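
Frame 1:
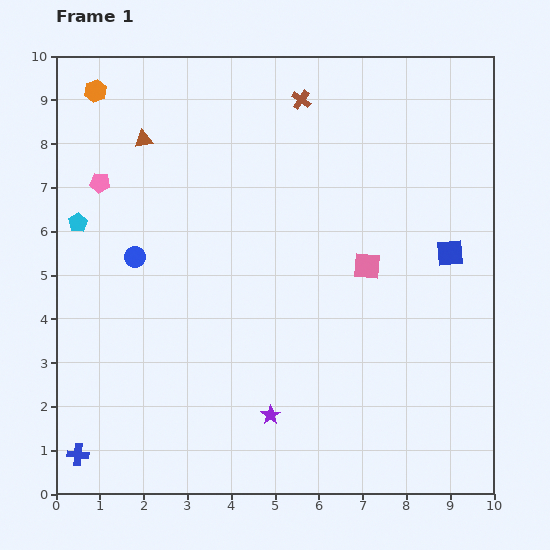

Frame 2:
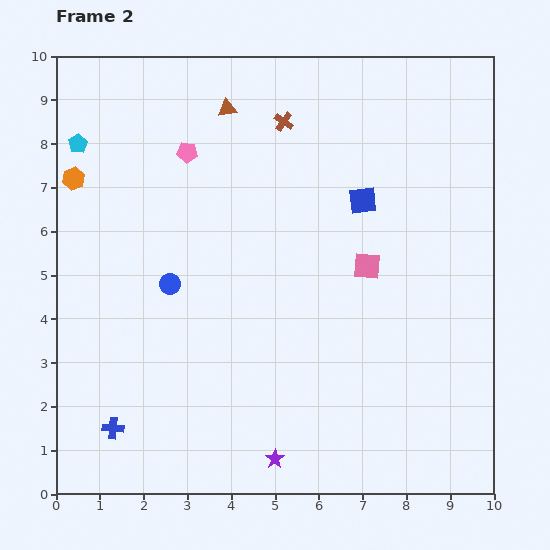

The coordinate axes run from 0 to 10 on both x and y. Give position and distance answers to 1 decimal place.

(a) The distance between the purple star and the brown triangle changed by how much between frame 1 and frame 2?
+1.2

Distance in frame 1: 6.9. Distance in frame 2: 8.1.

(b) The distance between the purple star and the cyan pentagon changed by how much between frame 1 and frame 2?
+2.3

Distance in frame 1: 6.2. Distance in frame 2: 8.5.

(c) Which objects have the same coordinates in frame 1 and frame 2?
the pink square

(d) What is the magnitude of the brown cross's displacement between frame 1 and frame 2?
0.6

The brown cross moved from (5.6, 9.0) to (5.2, 8.5), a distance of √(0.4² + 0.5²) ≈ 0.6.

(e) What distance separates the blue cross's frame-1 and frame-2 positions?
1.0

The blue cross moved from (0.5, 0.9) to (1.3, 1.5), a distance of √(0.8² + 0.6²) ≈ 1.0.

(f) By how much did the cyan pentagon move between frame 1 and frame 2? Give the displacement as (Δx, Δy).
(0.0, 1.8)

The cyan pentagon was at (0.5, 6.2) in frame 1 and (0.5, 8.0) in frame 2.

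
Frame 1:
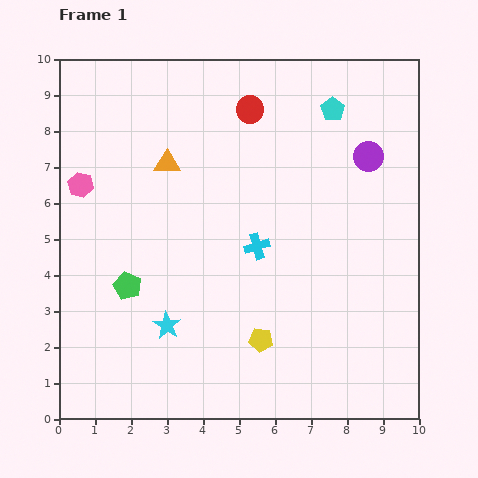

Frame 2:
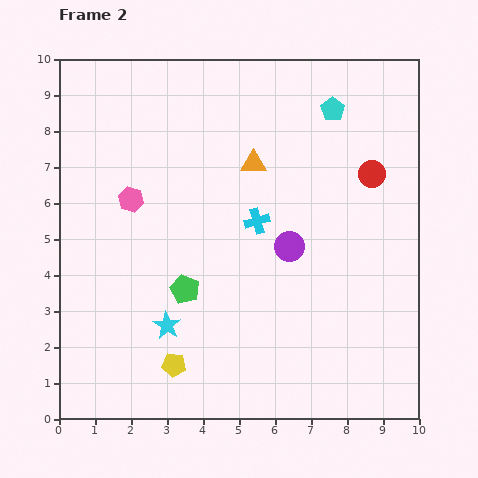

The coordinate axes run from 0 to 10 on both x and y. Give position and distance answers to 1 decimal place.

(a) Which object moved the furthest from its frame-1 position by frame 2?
the red circle

(moved 3.8; next 3.3)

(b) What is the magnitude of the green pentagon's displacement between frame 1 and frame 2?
1.6

The green pentagon moved from (1.9, 3.7) to (3.5, 3.6), a distance of √(1.6² + 0.1²) ≈ 1.6.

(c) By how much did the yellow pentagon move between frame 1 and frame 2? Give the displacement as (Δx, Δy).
(-2.4, -0.7)

The yellow pentagon was at (5.6, 2.2) in frame 1 and (3.2, 1.5) in frame 2.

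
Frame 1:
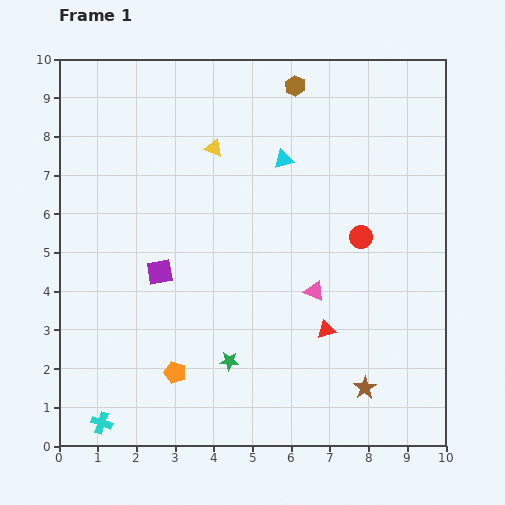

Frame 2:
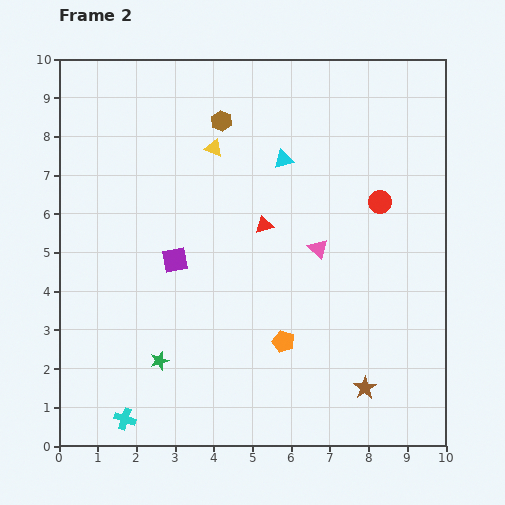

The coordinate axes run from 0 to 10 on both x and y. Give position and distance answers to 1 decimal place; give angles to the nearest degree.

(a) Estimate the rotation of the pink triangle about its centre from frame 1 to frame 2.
20° clockwise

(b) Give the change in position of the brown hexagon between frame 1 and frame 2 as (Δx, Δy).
(-1.9, -0.9)

The brown hexagon was at (6.1, 9.3) in frame 1 and (4.2, 8.4) in frame 2.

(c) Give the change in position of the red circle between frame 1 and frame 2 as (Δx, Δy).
(0.5, 0.9)

The red circle was at (7.8, 5.4) in frame 1 and (8.3, 6.3) in frame 2.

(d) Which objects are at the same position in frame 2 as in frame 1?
the cyan triangle, the yellow triangle, the brown star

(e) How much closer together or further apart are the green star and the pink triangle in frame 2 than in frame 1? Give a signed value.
+2.2

Distance in frame 1: 2.8. Distance in frame 2: 5.0.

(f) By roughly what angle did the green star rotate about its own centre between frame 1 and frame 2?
23° counter-clockwise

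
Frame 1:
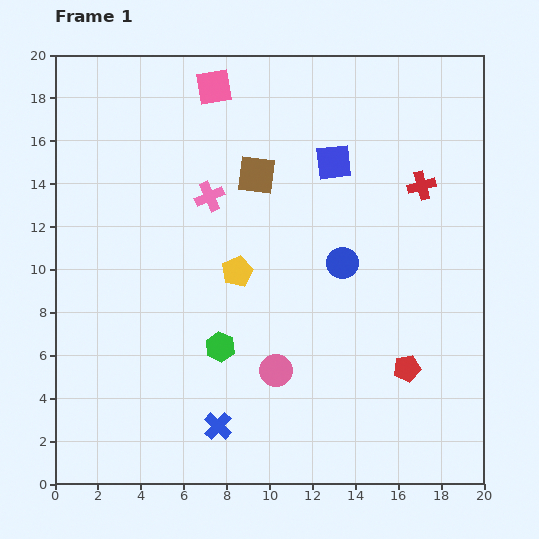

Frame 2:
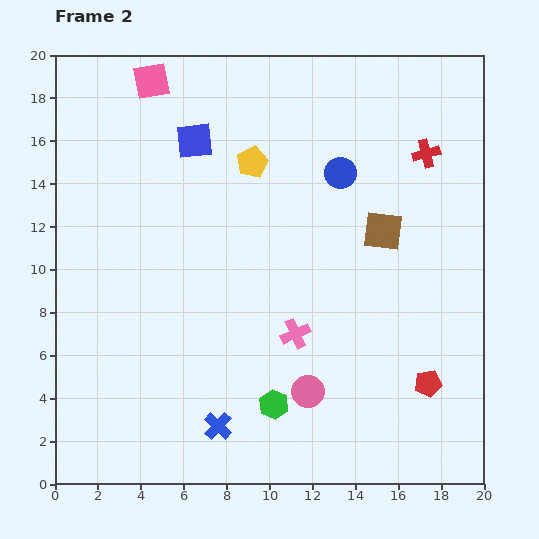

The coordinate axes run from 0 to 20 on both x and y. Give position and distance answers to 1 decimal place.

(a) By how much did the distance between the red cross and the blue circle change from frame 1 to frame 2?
-1.1

Distance in frame 1: 5.2. Distance in frame 2: 4.1.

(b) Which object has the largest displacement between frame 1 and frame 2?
the pink cross

(moved 7.5; next 6.6)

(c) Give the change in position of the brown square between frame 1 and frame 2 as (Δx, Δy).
(5.9, -2.6)

The brown square was at (9.4, 14.4) in frame 1 and (15.3, 11.8) in frame 2.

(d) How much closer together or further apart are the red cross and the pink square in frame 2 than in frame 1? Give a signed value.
+2.5

Distance in frame 1: 10.7. Distance in frame 2: 13.2.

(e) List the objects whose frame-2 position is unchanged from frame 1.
the blue cross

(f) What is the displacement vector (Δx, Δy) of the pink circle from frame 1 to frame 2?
(1.5, -1.0)

The pink circle was at (10.3, 5.3) in frame 1 and (11.8, 4.3) in frame 2.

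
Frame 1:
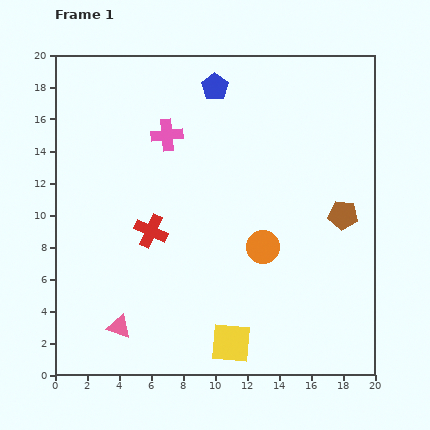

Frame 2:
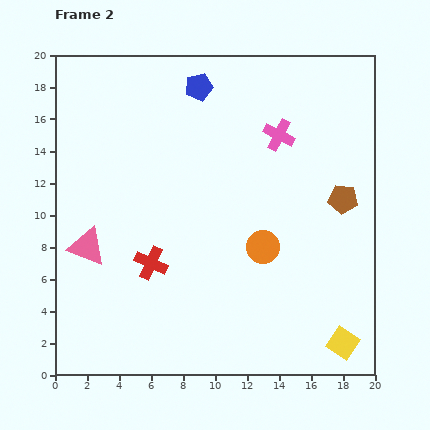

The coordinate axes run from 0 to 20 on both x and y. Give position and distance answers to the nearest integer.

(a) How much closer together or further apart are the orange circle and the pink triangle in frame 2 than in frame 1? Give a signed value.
+1

Distance in frame 1: 10. Distance in frame 2: 11.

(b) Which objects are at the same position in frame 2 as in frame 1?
the orange circle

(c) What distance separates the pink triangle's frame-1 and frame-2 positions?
5

The pink triangle moved from (4, 3) to (2, 8), a distance of √(2² + 5²) ≈ 5.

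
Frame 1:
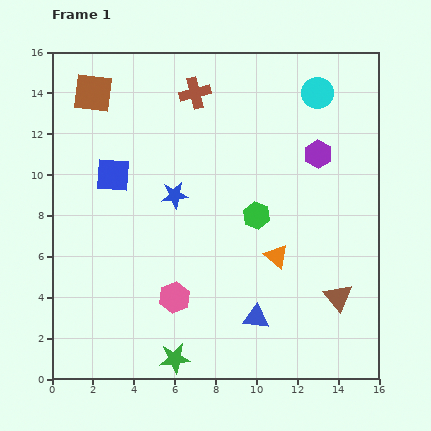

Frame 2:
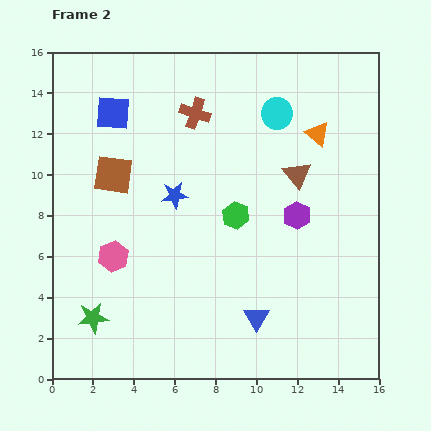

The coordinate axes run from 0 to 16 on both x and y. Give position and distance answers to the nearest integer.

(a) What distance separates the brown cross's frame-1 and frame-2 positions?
1

The brown cross moved from (7, 14) to (7, 13), a distance of √(0² + 1²) ≈ 1.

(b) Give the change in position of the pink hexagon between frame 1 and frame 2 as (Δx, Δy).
(-3, 2)

The pink hexagon was at (6, 4) in frame 1 and (3, 6) in frame 2.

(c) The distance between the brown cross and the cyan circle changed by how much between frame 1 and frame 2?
-2

Distance in frame 1: 6. Distance in frame 2: 4.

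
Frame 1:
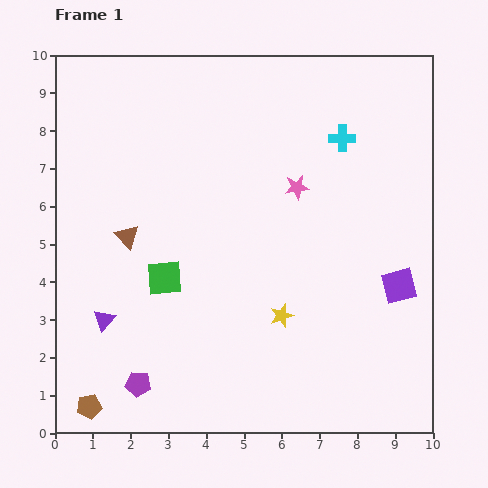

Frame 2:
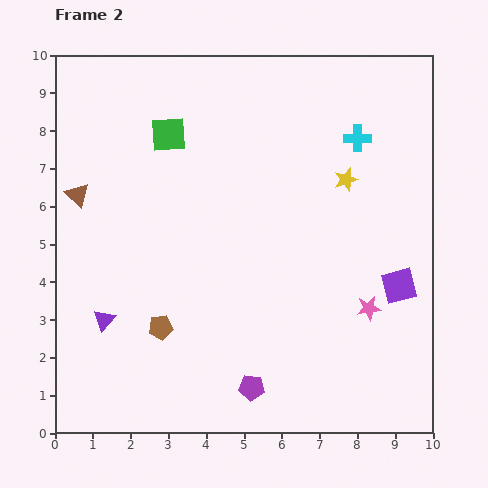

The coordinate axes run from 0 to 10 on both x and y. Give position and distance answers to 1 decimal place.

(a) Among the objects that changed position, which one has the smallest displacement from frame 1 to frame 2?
the cyan cross

(moved 0.4)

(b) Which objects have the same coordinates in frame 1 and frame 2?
the purple square, the purple triangle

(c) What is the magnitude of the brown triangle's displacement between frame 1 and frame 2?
1.7

The brown triangle moved from (1.9, 5.2) to (0.6, 6.3), a distance of √(1.3² + 1.1²) ≈ 1.7.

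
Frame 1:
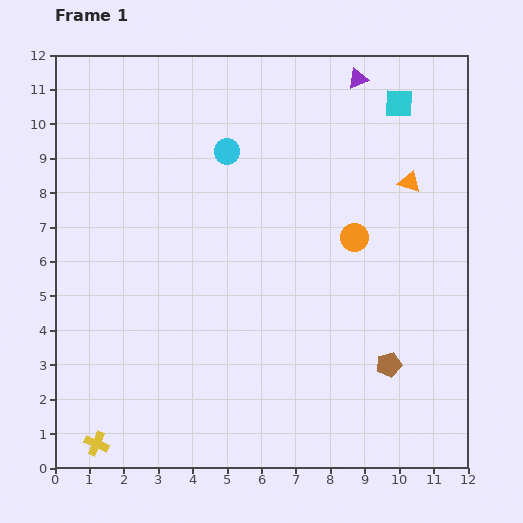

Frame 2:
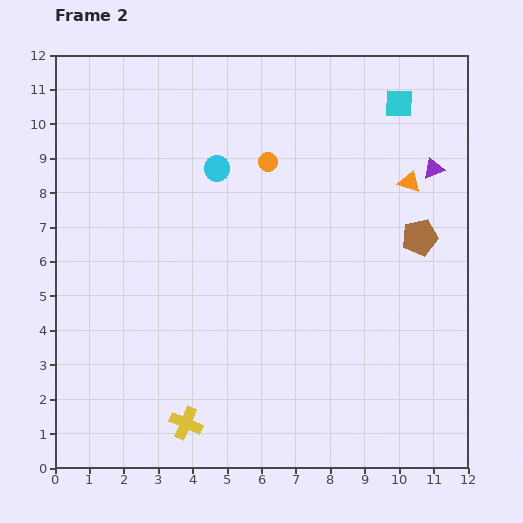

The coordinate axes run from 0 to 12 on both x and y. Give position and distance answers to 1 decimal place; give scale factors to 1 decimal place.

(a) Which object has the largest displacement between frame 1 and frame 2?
the brown pentagon

(moved 3.8; next 3.4)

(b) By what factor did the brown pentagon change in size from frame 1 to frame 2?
1.4×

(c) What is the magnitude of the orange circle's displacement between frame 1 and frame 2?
3.3

The orange circle moved from (8.7, 6.7) to (6.2, 8.9), a distance of √(2.5² + 2.2²) ≈ 3.3.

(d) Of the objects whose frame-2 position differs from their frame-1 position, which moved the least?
the cyan circle

(moved 0.6)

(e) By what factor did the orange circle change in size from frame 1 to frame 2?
0.7×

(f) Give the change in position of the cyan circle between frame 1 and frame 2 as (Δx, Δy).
(-0.3, -0.5)

The cyan circle was at (5.0, 9.2) in frame 1 and (4.7, 8.7) in frame 2.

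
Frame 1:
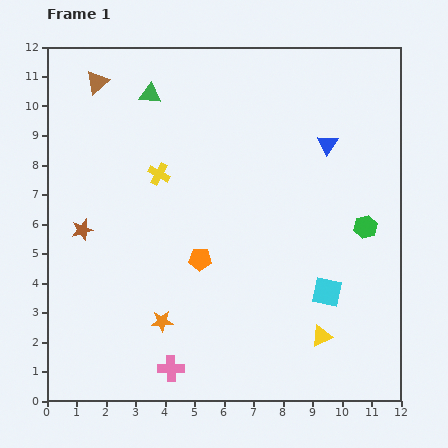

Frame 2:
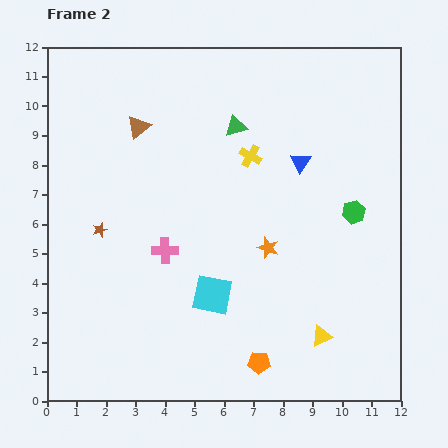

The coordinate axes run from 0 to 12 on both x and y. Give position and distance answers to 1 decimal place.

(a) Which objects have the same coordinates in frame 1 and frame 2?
the yellow triangle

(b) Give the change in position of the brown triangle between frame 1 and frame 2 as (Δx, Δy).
(1.4, -1.5)

The brown triangle was at (1.7, 10.8) in frame 1 and (3.1, 9.3) in frame 2.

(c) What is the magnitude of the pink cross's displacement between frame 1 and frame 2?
4.0

The pink cross moved from (4.2, 1.1) to (4.0, 5.1), a distance of √(0.2² + 4.0²) ≈ 4.0.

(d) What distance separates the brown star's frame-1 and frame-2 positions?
0.6

The brown star moved from (1.2, 5.8) to (1.8, 5.8), a distance of √(0.6² + 0.0²) ≈ 0.6.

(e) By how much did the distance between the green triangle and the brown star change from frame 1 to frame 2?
+0.7

Distance in frame 1: 5.1. Distance in frame 2: 5.8.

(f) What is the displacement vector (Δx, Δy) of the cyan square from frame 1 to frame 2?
(-3.9, -0.1)

The cyan square was at (9.5, 3.7) in frame 1 and (5.6, 3.6) in frame 2.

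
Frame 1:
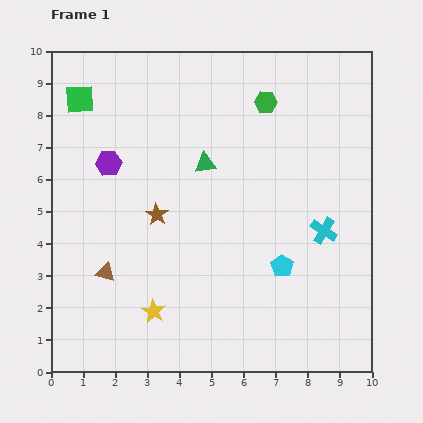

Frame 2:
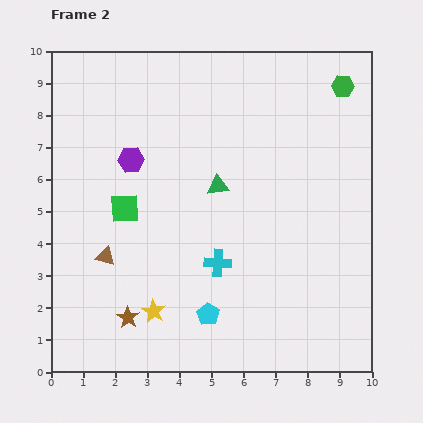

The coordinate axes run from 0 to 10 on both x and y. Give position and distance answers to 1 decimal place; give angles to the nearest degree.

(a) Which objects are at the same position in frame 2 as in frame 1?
the yellow star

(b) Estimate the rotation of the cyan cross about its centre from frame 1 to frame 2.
28° counter-clockwise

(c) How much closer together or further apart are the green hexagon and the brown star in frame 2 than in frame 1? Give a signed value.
+4.9

Distance in frame 1: 4.9. Distance in frame 2: 9.8.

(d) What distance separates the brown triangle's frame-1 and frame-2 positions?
0.5

The brown triangle moved from (1.7, 3.1) to (1.7, 3.6), a distance of √(0.0² + 0.5²) ≈ 0.5.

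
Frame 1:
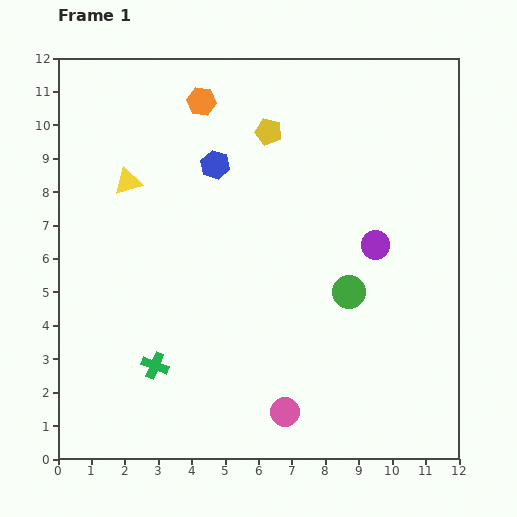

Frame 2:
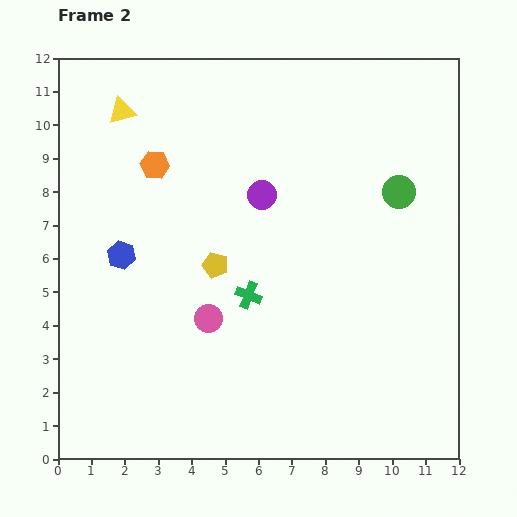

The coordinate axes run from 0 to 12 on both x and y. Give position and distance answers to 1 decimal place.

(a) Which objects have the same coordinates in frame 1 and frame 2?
none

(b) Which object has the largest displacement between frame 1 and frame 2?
the yellow pentagon

(moved 4.3; next 3.9)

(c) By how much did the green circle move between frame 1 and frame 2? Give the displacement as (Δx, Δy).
(1.5, 3.0)

The green circle was at (8.7, 5.0) in frame 1 and (10.2, 8.0) in frame 2.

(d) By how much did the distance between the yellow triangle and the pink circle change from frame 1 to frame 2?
-1.6

Distance in frame 1: 8.3. Distance in frame 2: 6.7.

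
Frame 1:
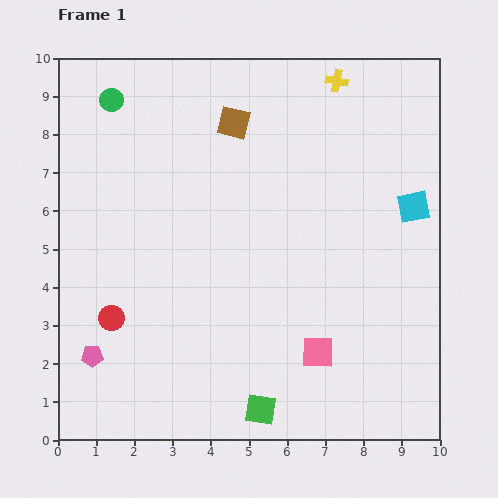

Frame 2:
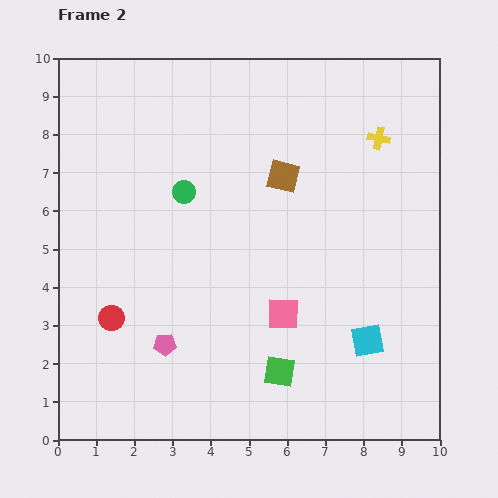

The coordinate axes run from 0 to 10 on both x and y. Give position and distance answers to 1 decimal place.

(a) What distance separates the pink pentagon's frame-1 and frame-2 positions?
1.9

The pink pentagon moved from (0.9, 2.2) to (2.8, 2.5), a distance of √(1.9² + 0.3²) ≈ 1.9.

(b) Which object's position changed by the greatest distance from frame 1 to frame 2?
the cyan square

(moved 3.7; next 3.1)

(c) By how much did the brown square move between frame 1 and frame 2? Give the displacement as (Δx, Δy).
(1.3, -1.4)

The brown square was at (4.6, 8.3) in frame 1 and (5.9, 6.9) in frame 2.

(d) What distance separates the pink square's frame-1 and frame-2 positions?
1.3

The pink square moved from (6.8, 2.3) to (5.9, 3.3), a distance of √(0.9² + 1.0²) ≈ 1.3.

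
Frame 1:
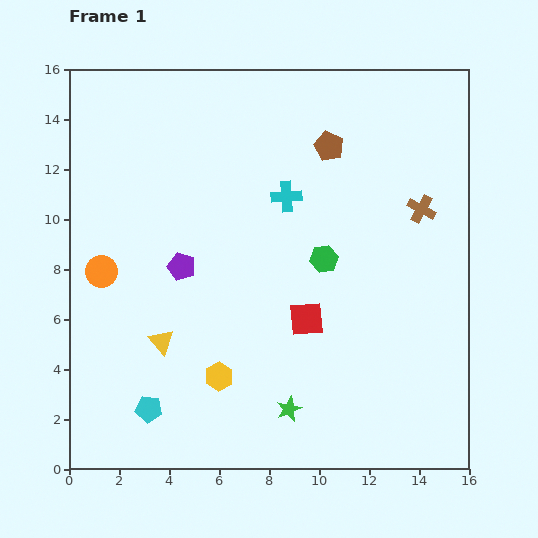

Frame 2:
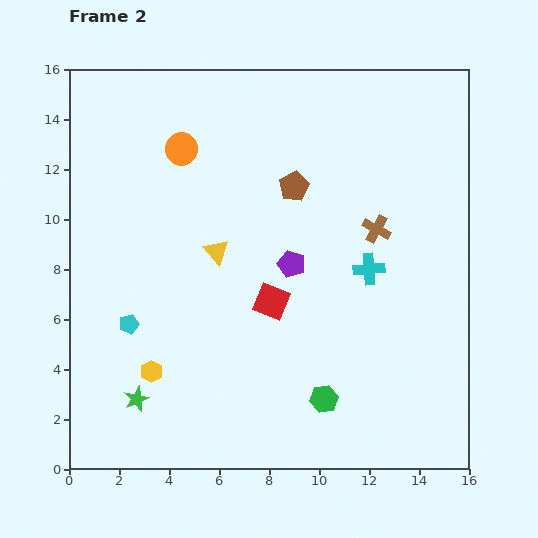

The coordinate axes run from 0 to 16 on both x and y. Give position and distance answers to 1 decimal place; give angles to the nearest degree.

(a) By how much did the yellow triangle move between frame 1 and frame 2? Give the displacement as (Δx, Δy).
(2.2, 3.6)

The yellow triangle was at (3.7, 5.1) in frame 1 and (5.9, 8.7) in frame 2.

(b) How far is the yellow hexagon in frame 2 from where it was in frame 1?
2.7

The yellow hexagon moved from (6.0, 3.7) to (3.3, 3.9), a distance of √(2.7² + 0.2²) ≈ 2.7.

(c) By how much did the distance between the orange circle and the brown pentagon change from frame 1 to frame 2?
-5.7

Distance in frame 1: 10.4. Distance in frame 2: 4.7.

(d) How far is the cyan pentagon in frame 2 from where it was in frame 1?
3.5

The cyan pentagon moved from (3.2, 2.4) to (2.4, 5.8), a distance of √(0.8² + 3.4²) ≈ 3.5.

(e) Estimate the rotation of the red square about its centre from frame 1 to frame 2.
26° clockwise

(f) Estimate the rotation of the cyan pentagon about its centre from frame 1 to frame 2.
22° counter-clockwise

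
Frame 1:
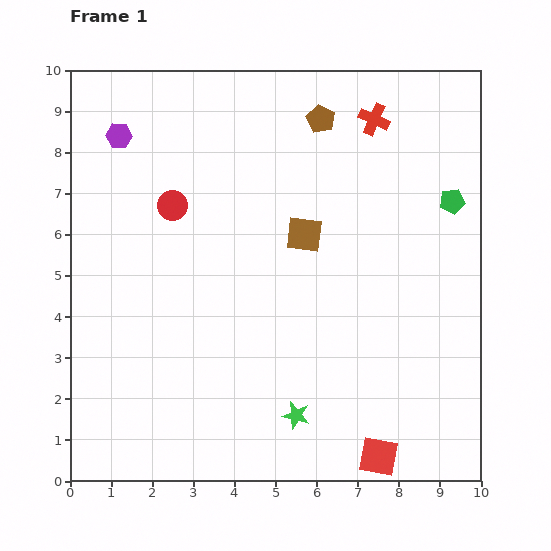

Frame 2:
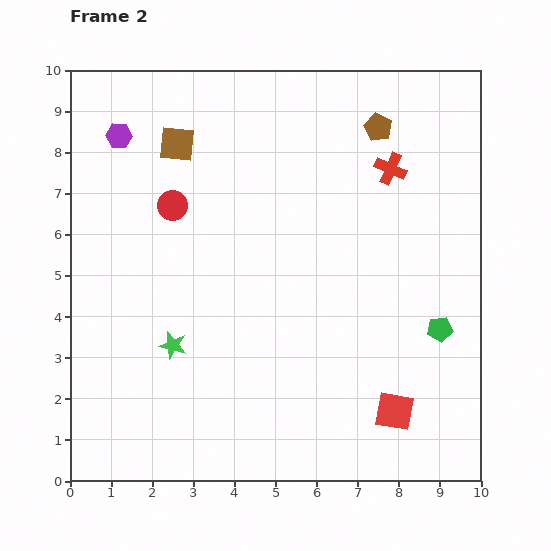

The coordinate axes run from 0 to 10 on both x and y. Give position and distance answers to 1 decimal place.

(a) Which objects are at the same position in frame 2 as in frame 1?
the purple hexagon, the red circle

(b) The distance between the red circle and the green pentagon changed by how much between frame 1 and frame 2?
+0.4

Distance in frame 1: 6.8. Distance in frame 2: 7.2.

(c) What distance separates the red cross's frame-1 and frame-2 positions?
1.3

The red cross moved from (7.4, 8.8) to (7.8, 7.6), a distance of √(0.4² + 1.2²) ≈ 1.3.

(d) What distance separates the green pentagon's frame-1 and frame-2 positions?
3.1

The green pentagon moved from (9.3, 6.8) to (9.0, 3.7), a distance of √(0.3² + 3.1²) ≈ 3.1.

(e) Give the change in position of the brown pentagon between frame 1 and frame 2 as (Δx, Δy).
(1.4, -0.2)

The brown pentagon was at (6.1, 8.8) in frame 1 and (7.5, 8.6) in frame 2.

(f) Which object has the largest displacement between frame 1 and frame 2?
the brown square

(moved 3.8; next 3.4)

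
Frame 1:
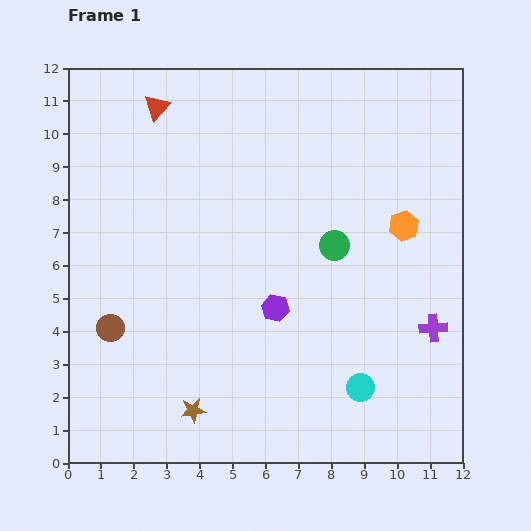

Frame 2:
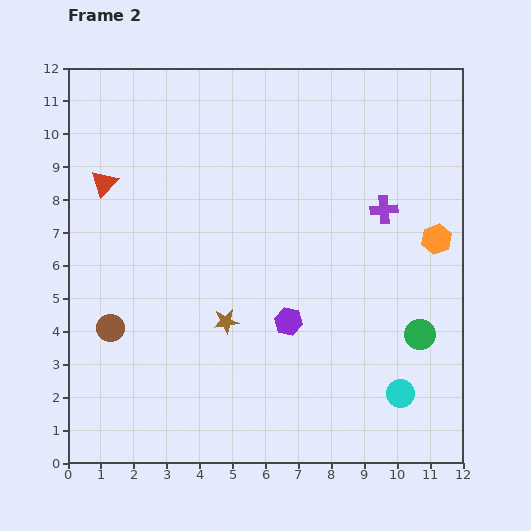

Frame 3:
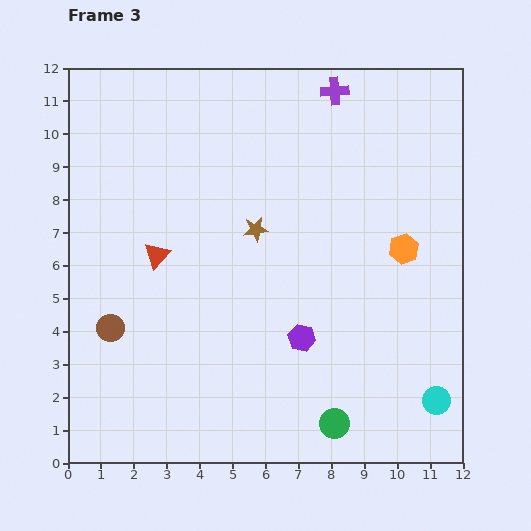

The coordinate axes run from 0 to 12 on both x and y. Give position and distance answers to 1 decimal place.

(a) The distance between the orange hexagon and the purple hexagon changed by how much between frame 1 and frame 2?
+0.5

Distance in frame 1: 4.6. Distance in frame 2: 5.1.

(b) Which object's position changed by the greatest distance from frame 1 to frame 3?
the purple cross

(moved 7.8; next 5.8)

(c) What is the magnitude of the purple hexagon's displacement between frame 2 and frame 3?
0.6

The purple hexagon moved from (6.7, 4.3) to (7.1, 3.8), a distance of √(0.4² + 0.5²) ≈ 0.6.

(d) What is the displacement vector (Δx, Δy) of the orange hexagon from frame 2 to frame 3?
(-1.0, -0.3)

The orange hexagon was at (11.2, 6.8) in frame 2 and (10.2, 6.5) in frame 3.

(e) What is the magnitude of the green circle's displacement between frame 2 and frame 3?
3.7

The green circle moved from (10.7, 3.9) to (8.1, 1.2), a distance of √(2.6² + 2.7²) ≈ 3.7.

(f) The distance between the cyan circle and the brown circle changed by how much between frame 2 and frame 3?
+1.1

Distance in frame 2: 9.0. Distance in frame 3: 10.1.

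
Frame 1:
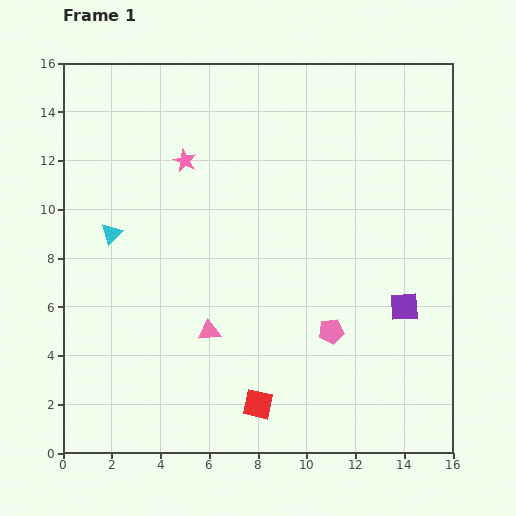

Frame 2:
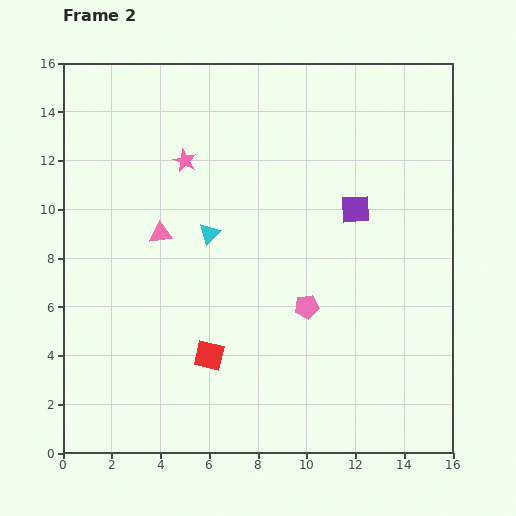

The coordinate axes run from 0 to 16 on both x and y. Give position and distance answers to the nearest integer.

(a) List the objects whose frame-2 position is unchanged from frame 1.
the pink star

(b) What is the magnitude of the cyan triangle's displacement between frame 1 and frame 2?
4

The cyan triangle moved from (2, 9) to (6, 9), a distance of √(4² + 0²) ≈ 4.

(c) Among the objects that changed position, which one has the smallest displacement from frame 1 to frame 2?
the pink pentagon

(moved 1)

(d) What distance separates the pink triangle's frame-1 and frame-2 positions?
4

The pink triangle moved from (6, 5) to (4, 9), a distance of √(2² + 4²) ≈ 4.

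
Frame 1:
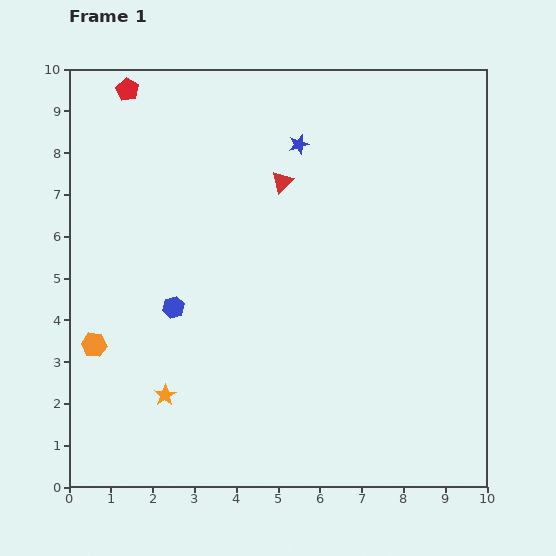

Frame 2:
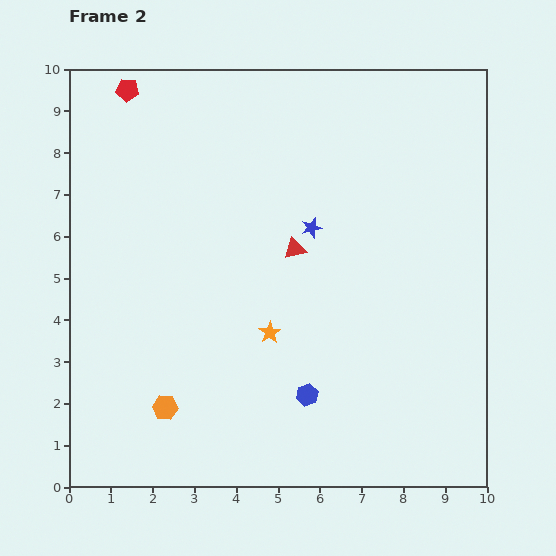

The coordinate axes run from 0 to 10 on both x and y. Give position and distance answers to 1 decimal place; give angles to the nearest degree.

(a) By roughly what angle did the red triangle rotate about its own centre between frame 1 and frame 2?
31° clockwise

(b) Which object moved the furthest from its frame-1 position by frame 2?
the blue hexagon

(moved 3.8; next 2.9)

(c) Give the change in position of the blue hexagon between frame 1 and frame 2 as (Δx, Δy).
(3.2, -2.1)

The blue hexagon was at (2.5, 4.3) in frame 1 and (5.7, 2.2) in frame 2.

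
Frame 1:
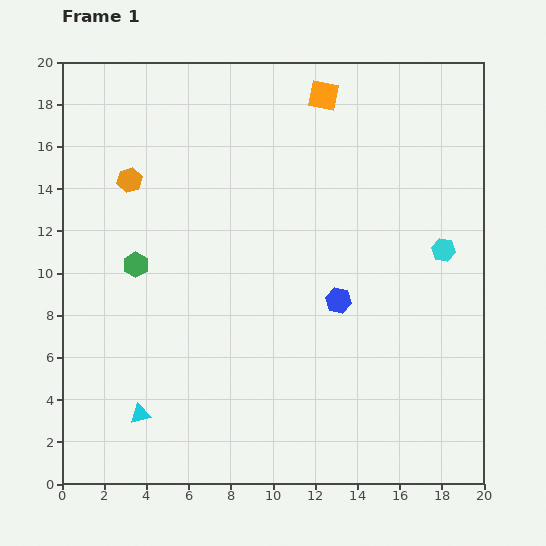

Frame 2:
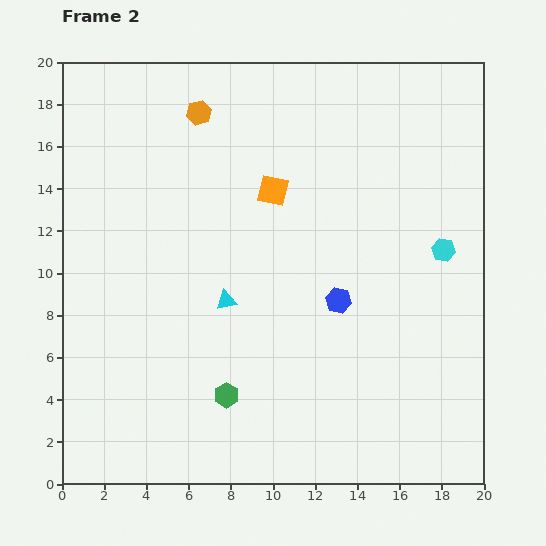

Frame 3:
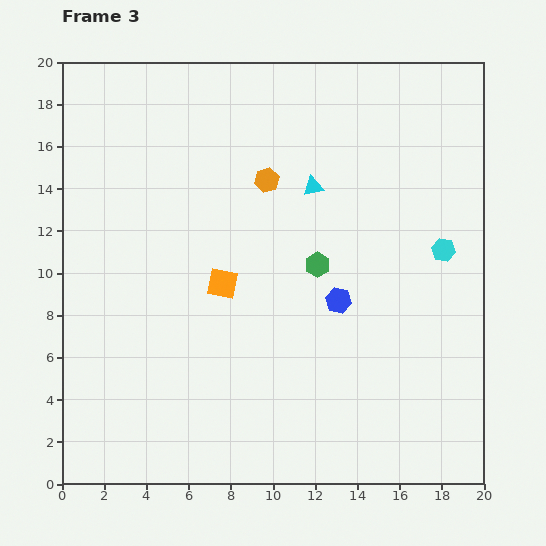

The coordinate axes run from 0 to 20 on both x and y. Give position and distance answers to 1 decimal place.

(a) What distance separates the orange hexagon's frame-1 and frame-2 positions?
4.6

The orange hexagon moved from (3.2, 14.4) to (6.5, 17.6), a distance of √(3.3² + 3.2²) ≈ 4.6.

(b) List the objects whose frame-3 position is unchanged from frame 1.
the blue hexagon, the cyan hexagon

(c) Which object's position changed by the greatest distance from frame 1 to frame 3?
the cyan triangle

(moved 13.6; next 10.1)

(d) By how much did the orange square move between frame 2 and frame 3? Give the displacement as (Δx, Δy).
(-2.4, -4.4)

The orange square was at (10.0, 13.9) in frame 2 and (7.6, 9.5) in frame 3.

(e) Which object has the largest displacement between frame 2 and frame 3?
the green hexagon

(moved 7.5; next 6.8)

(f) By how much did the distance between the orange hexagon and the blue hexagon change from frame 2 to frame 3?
-4.5

Distance in frame 2: 11.1. Distance in frame 3: 6.6.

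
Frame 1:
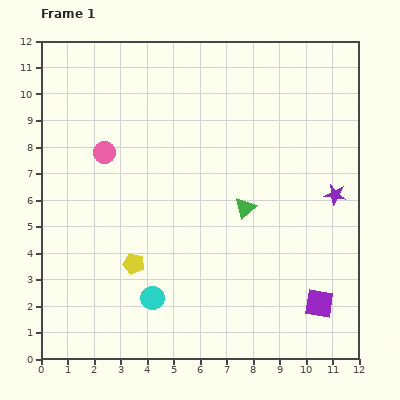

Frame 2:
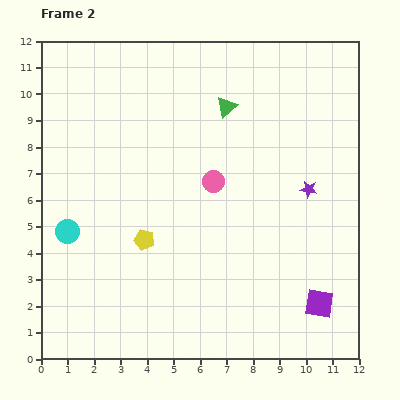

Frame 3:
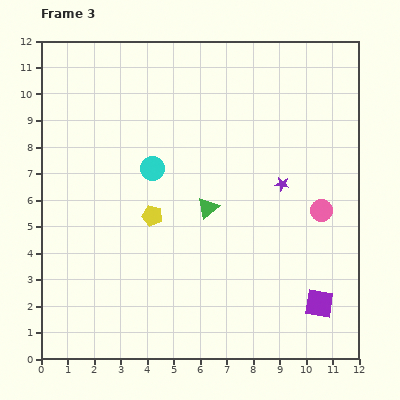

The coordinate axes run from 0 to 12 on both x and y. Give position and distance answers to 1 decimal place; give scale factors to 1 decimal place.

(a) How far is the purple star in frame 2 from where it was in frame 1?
1.0

The purple star moved from (11.1, 6.2) to (10.1, 6.4), a distance of √(1.0² + 0.2²) ≈ 1.0.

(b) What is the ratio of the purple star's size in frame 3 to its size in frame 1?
0.7×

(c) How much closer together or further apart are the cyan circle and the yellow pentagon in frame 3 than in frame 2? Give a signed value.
-1.1

Distance in frame 2: 2.9. Distance in frame 3: 1.8.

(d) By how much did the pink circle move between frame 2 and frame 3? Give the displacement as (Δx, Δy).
(4.1, -1.1)

The pink circle was at (6.5, 6.7) in frame 2 and (10.6, 5.6) in frame 3.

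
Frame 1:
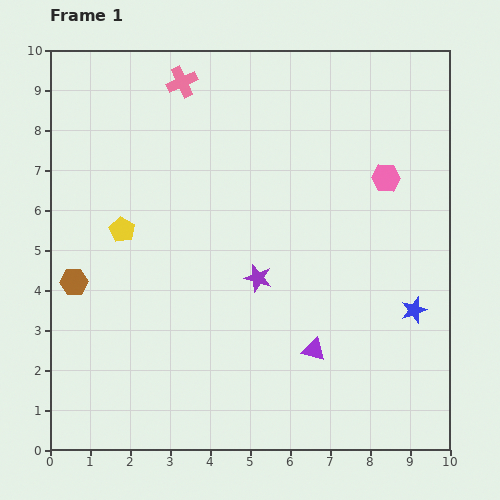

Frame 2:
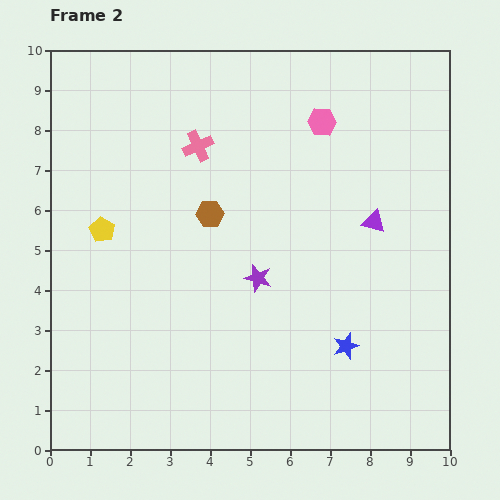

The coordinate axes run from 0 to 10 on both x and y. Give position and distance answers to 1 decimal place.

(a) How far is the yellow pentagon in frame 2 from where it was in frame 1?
0.5

The yellow pentagon moved from (1.8, 5.5) to (1.3, 5.5), a distance of √(0.5² + 0.0²) ≈ 0.5.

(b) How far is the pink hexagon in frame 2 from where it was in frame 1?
2.1

The pink hexagon moved from (8.4, 6.8) to (6.8, 8.2), a distance of √(1.6² + 1.4²) ≈ 2.1.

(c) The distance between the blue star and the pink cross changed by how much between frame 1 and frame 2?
-1.9

Distance in frame 1: 8.1. Distance in frame 2: 6.2.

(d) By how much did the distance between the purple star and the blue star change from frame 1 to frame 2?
-1.2

Distance in frame 1: 4.0. Distance in frame 2: 2.8.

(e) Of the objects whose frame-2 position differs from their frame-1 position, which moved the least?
the yellow pentagon

(moved 0.5)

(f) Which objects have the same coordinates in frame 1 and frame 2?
the purple star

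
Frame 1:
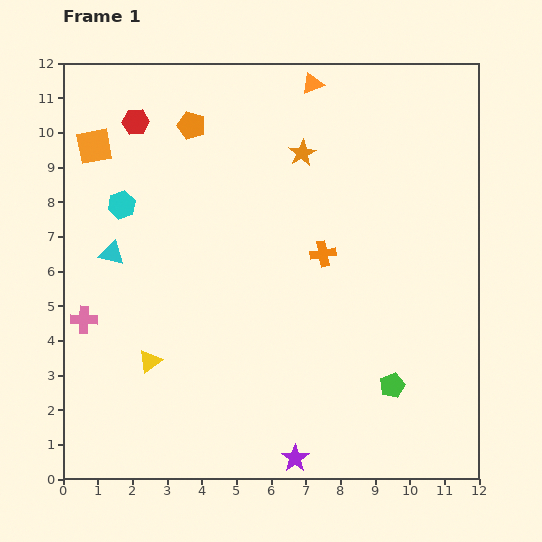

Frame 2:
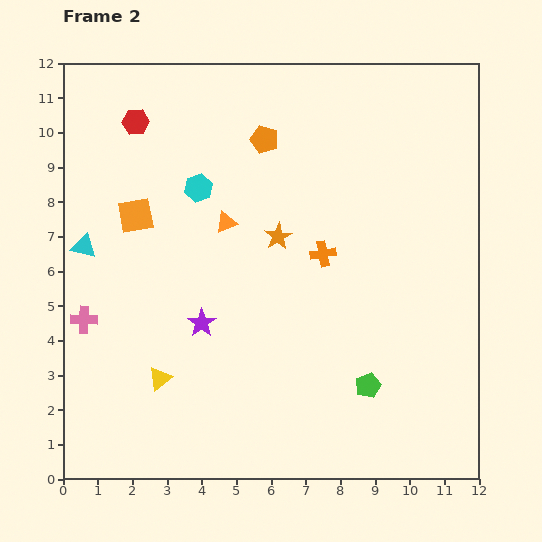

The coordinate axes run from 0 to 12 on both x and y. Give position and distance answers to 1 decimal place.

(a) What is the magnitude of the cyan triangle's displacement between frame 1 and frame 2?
0.8

The cyan triangle moved from (1.4, 6.5) to (0.6, 6.7), a distance of √(0.8² + 0.2²) ≈ 0.8.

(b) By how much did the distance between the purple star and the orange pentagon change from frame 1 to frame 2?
-4.5

Distance in frame 1: 10.1. Distance in frame 2: 5.6.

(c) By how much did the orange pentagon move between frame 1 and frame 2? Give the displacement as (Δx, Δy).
(2.1, -0.4)

The orange pentagon was at (3.7, 10.2) in frame 1 and (5.8, 9.8) in frame 2.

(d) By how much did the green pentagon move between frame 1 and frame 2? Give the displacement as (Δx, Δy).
(-0.7, 0.0)

The green pentagon was at (9.5, 2.7) in frame 1 and (8.8, 2.7) in frame 2.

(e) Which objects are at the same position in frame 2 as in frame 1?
the orange cross, the pink cross, the red hexagon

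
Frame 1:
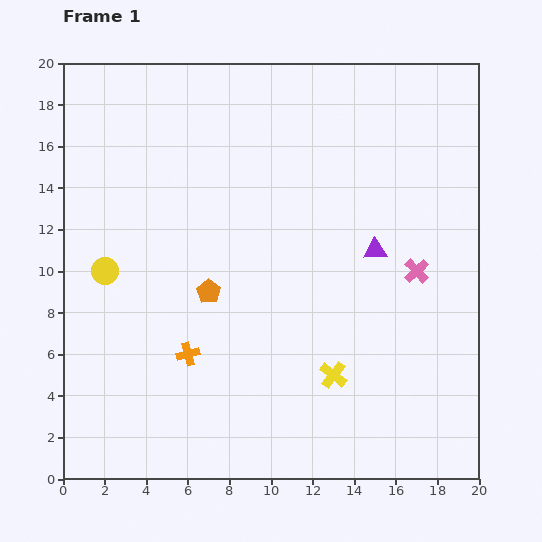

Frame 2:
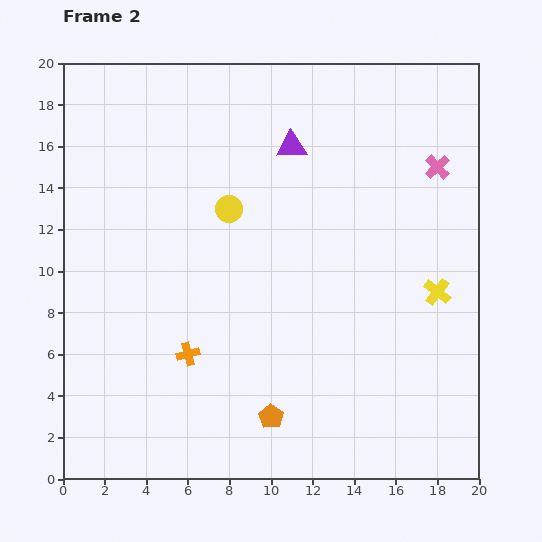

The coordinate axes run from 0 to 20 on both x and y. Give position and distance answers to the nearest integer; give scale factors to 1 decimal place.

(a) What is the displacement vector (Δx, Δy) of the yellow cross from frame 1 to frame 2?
(5, 4)

The yellow cross was at (13, 5) in frame 1 and (18, 9) in frame 2.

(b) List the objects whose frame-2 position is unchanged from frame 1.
the orange cross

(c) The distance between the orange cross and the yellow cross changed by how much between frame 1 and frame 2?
+5

Distance in frame 1: 7. Distance in frame 2: 12.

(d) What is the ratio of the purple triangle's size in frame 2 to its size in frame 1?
1.3×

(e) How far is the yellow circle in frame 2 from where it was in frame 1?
7

The yellow circle moved from (2, 10) to (8, 13), a distance of √(6² + 3²) ≈ 7.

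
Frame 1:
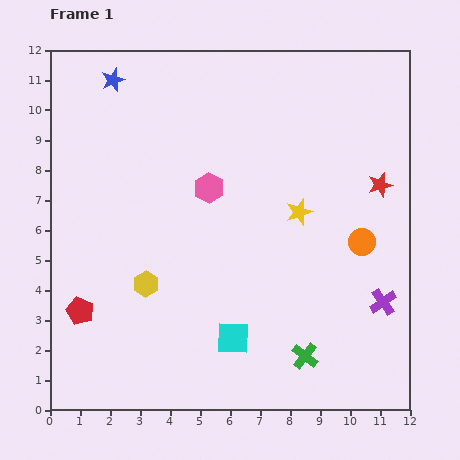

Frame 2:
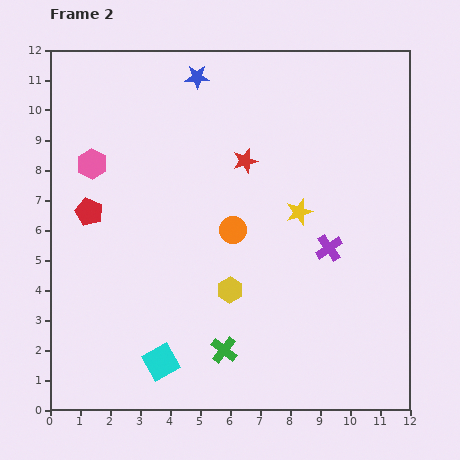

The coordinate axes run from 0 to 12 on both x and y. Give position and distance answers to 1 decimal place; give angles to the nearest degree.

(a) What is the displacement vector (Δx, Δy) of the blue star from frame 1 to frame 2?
(2.8, 0.1)

The blue star was at (2.1, 11.0) in frame 1 and (4.9, 11.1) in frame 2.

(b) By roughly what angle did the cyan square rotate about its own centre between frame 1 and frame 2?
31° counter-clockwise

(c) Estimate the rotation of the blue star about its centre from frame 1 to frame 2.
19° clockwise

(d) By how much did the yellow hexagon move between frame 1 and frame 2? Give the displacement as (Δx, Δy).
(2.8, -0.2)

The yellow hexagon was at (3.2, 4.2) in frame 1 and (6.0, 4.0) in frame 2.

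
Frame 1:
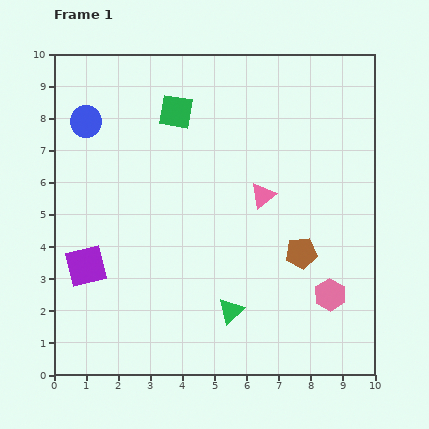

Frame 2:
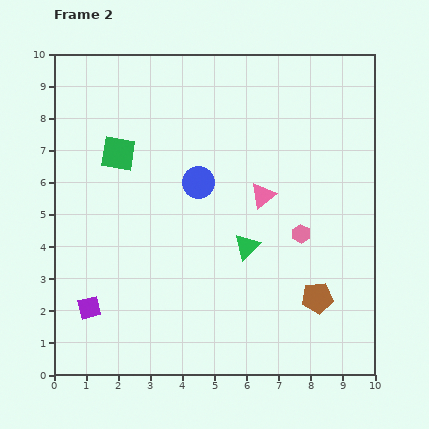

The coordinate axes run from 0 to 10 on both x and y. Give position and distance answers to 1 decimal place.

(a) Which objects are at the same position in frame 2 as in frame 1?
the pink triangle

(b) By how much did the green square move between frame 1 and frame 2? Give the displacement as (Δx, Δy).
(-1.8, -1.3)

The green square was at (3.8, 8.2) in frame 1 and (2.0, 6.9) in frame 2.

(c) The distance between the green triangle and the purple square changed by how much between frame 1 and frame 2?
+0.6

Distance in frame 1: 4.7. Distance in frame 2: 5.3.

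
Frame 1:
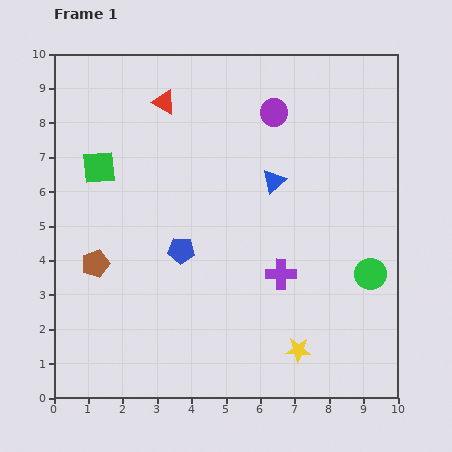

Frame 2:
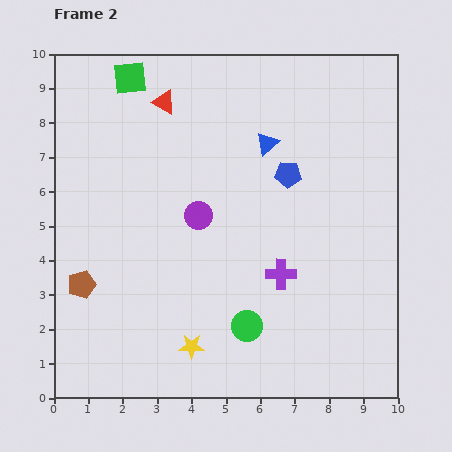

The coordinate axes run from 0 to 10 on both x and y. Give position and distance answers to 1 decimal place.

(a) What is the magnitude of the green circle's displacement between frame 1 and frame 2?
3.9

The green circle moved from (9.2, 3.6) to (5.6, 2.1), a distance of √(3.6² + 1.5²) ≈ 3.9.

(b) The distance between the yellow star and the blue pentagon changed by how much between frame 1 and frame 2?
+1.2

Distance in frame 1: 4.5. Distance in frame 2: 5.7.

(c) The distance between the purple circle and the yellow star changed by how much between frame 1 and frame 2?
-3.1

Distance in frame 1: 6.9. Distance in frame 2: 3.8.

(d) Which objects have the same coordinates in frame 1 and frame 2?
the purple cross, the red triangle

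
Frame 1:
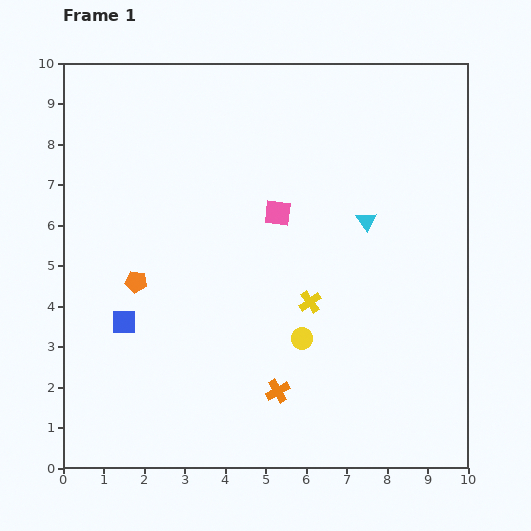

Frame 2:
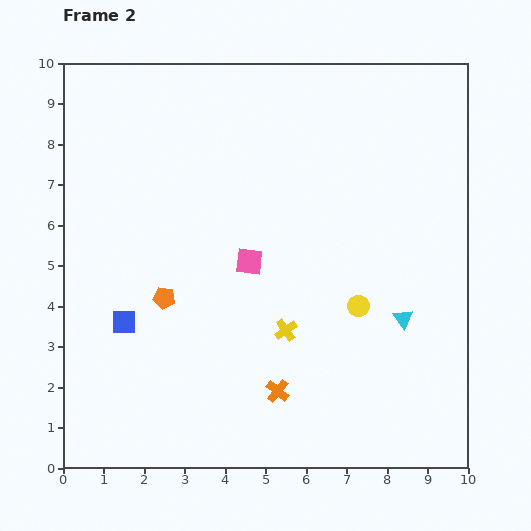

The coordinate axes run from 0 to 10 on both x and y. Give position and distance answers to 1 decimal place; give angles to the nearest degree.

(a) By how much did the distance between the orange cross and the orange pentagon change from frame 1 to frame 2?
-0.8

Distance in frame 1: 4.4. Distance in frame 2: 3.6.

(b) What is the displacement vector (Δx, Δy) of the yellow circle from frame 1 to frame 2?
(1.4, 0.8)

The yellow circle was at (5.9, 3.2) in frame 1 and (7.3, 4.0) in frame 2.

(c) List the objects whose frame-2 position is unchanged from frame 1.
the orange cross, the blue square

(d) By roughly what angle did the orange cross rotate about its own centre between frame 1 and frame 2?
21° counter-clockwise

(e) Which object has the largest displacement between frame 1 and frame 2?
the cyan triangle

(moved 2.6; next 1.6)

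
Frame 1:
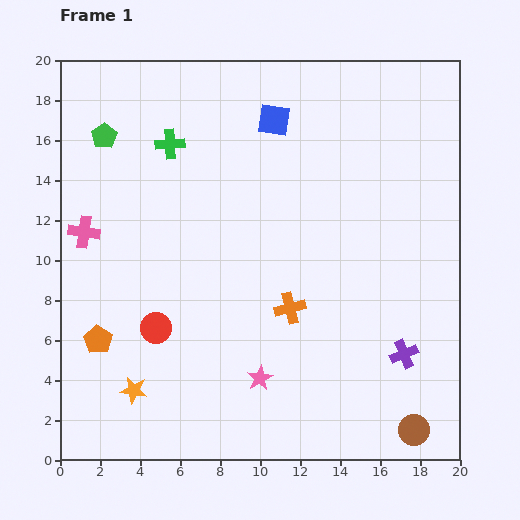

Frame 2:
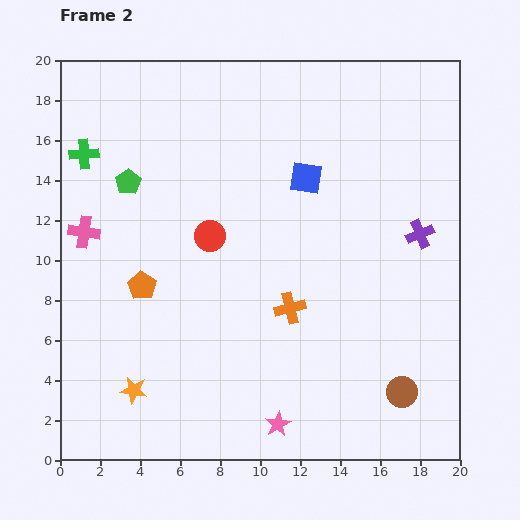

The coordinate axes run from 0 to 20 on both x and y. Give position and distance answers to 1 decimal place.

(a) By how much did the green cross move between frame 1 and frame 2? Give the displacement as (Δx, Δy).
(-4.3, -0.5)

The green cross was at (5.5, 15.8) in frame 1 and (1.2, 15.3) in frame 2.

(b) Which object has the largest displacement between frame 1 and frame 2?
the purple cross

(moved 6.1; next 5.3)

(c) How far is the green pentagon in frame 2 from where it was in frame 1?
2.6

The green pentagon moved from (2.2, 16.2) to (3.4, 13.9), a distance of √(1.2² + 2.3²) ≈ 2.6.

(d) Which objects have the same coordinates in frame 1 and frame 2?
the pink cross, the orange star, the orange cross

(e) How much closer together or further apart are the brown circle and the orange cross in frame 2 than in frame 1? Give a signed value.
-1.7

Distance in frame 1: 8.7. Distance in frame 2: 7.0.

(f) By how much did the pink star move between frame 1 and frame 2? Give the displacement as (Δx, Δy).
(0.9, -2.3)

The pink star was at (10.0, 4.1) in frame 1 and (10.9, 1.8) in frame 2.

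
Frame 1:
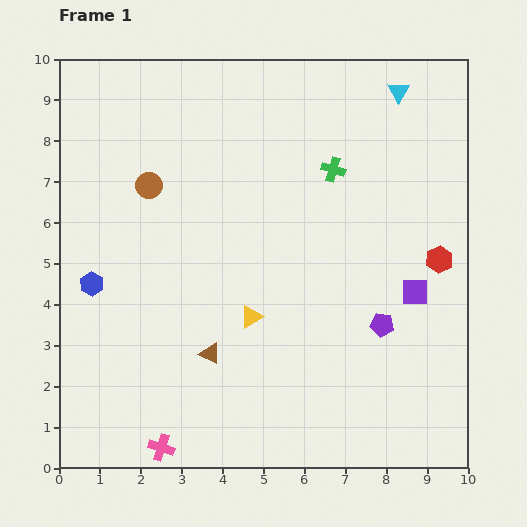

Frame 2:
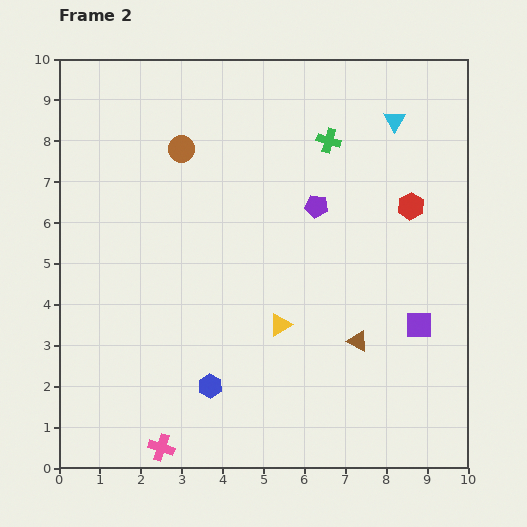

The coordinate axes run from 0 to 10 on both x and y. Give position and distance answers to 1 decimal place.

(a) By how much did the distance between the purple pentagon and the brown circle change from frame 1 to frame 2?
-3.0

Distance in frame 1: 6.6. Distance in frame 2: 3.6.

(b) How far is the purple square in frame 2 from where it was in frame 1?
0.8

The purple square moved from (8.7, 4.3) to (8.8, 3.5), a distance of √(0.1² + 0.8²) ≈ 0.8.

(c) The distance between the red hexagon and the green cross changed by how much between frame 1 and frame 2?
-0.8

Distance in frame 1: 3.4. Distance in frame 2: 2.6.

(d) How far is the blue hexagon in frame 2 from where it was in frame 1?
3.8

The blue hexagon moved from (0.8, 4.5) to (3.7, 2.0), a distance of √(2.9² + 2.5²) ≈ 3.8.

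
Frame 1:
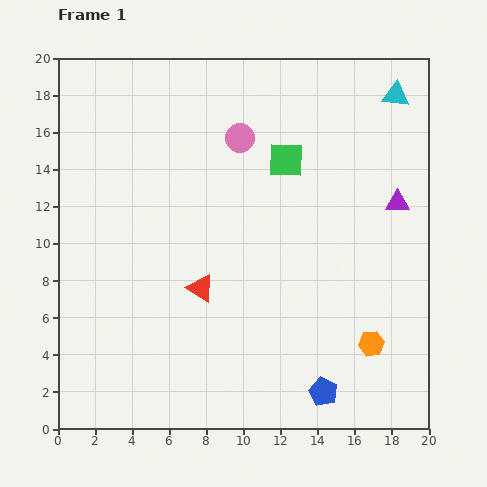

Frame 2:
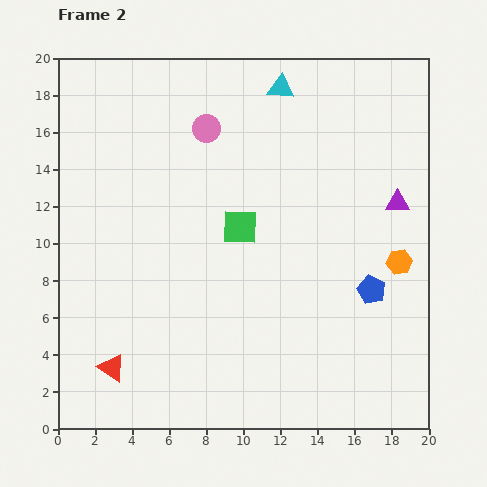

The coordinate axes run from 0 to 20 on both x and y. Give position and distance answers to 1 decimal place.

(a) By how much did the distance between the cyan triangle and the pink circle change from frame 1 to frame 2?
-4.1

Distance in frame 1: 8.7. Distance in frame 2: 4.6.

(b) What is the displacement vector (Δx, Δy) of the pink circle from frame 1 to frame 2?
(-1.8, 0.5)

The pink circle was at (9.8, 15.7) in frame 1 and (8.0, 16.2) in frame 2.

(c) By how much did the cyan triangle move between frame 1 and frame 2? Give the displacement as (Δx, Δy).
(-6.2, 0.4)

The cyan triangle was at (18.2, 18.0) in frame 1 and (12.0, 18.4) in frame 2.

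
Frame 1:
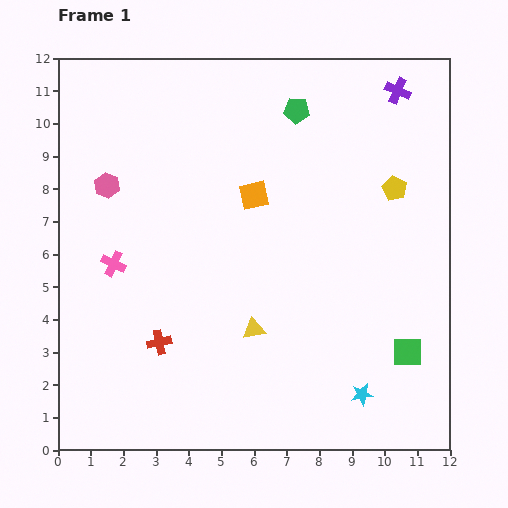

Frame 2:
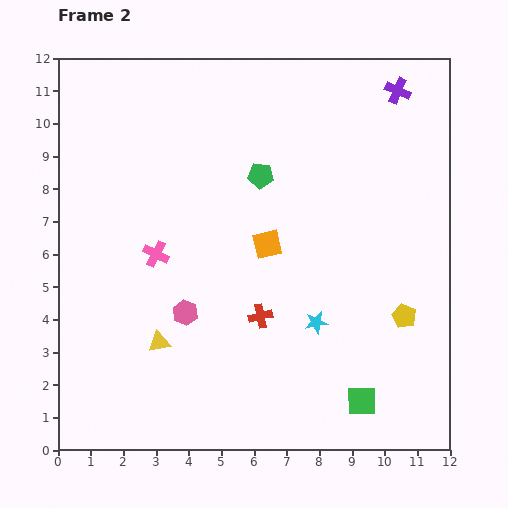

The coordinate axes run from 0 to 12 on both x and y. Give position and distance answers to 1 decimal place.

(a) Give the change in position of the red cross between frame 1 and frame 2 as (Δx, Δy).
(3.1, 0.8)

The red cross was at (3.1, 3.3) in frame 1 and (6.2, 4.1) in frame 2.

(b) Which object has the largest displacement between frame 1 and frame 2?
the pink hexagon

(moved 4.6; next 3.9)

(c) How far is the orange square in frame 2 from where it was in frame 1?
1.6

The orange square moved from (6.0, 7.8) to (6.4, 6.3), a distance of √(0.4² + 1.5²) ≈ 1.6.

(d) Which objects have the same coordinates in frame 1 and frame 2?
the purple cross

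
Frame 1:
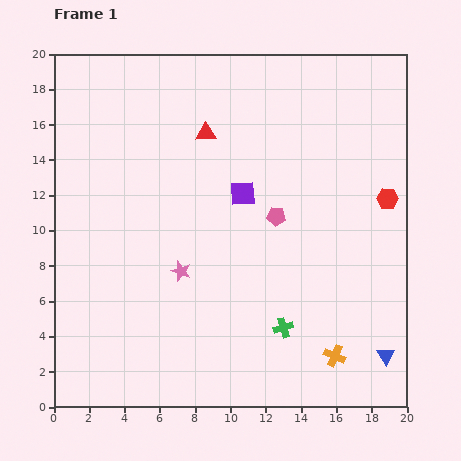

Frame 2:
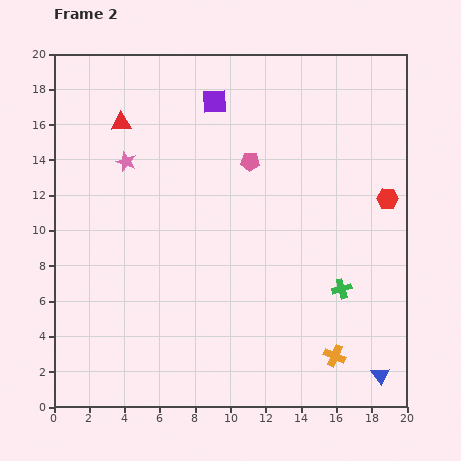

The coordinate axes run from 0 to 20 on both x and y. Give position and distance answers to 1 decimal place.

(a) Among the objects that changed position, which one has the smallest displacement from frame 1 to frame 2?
the blue triangle

(moved 1.1)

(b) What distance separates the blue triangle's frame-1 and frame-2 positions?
1.1

The blue triangle moved from (18.8, 2.9) to (18.5, 1.8), a distance of √(0.3² + 1.1²) ≈ 1.1.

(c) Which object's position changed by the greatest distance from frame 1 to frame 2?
the pink star

(moved 6.9; next 5.4)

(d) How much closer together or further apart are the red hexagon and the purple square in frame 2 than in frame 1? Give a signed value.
+3.0

Distance in frame 1: 8.2. Distance in frame 2: 11.2.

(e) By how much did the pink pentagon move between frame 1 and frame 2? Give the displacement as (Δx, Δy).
(-1.5, 3.1)

The pink pentagon was at (12.6, 10.8) in frame 1 and (11.1, 13.9) in frame 2.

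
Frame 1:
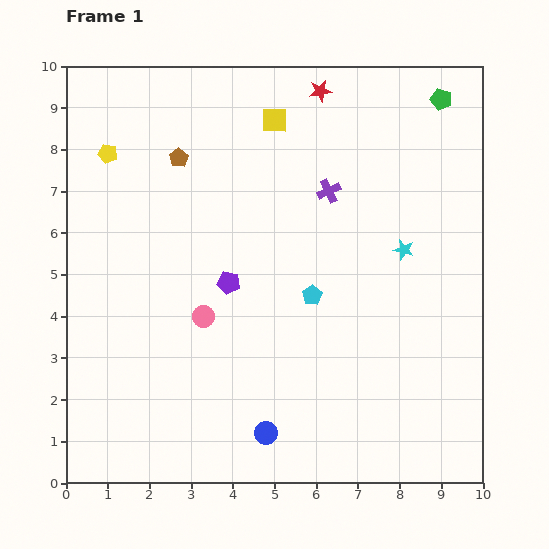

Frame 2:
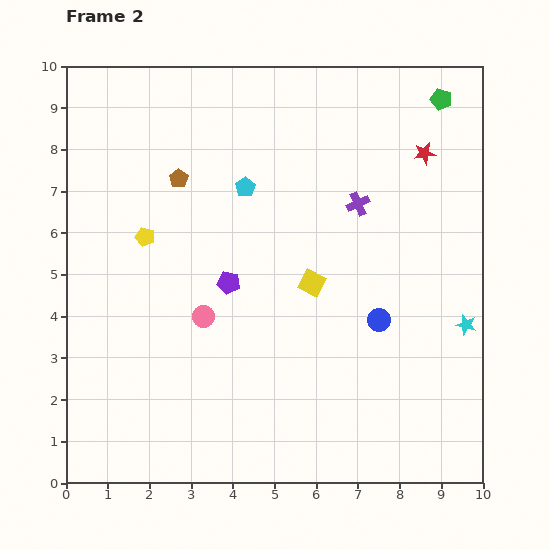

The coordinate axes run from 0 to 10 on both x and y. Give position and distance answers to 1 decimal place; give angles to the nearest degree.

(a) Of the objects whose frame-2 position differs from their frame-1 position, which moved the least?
the brown pentagon

(moved 0.5)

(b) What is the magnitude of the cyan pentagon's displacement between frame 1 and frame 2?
3.1

The cyan pentagon moved from (5.9, 4.5) to (4.3, 7.1), a distance of √(1.6² + 2.6²) ≈ 3.1.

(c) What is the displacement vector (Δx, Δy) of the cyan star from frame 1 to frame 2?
(1.5, -1.8)

The cyan star was at (8.1, 5.6) in frame 1 and (9.6, 3.8) in frame 2.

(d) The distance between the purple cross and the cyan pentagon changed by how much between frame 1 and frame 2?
+0.2

Distance in frame 1: 2.5. Distance in frame 2: 2.7.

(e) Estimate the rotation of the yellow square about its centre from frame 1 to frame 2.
26° clockwise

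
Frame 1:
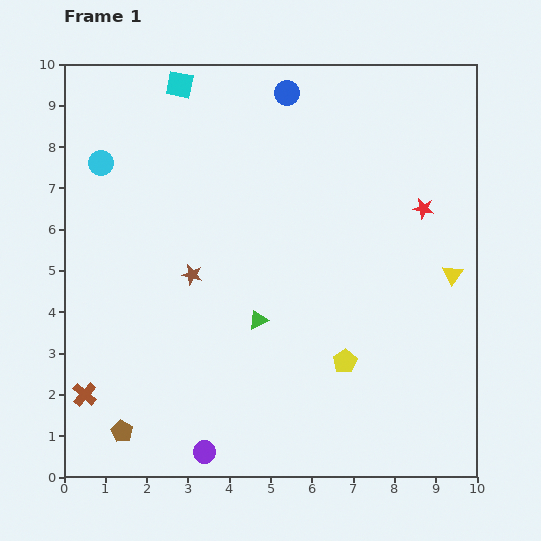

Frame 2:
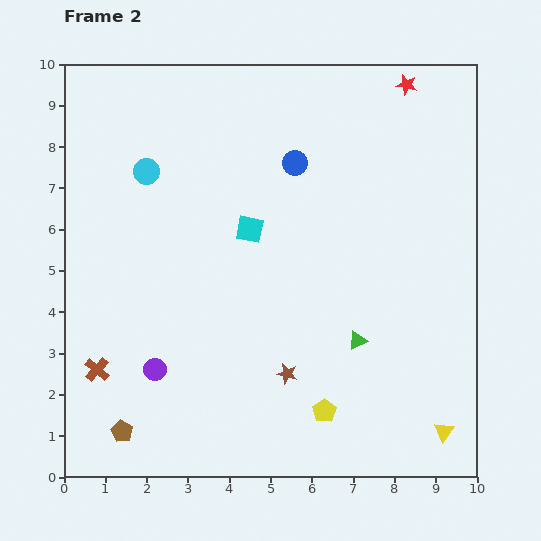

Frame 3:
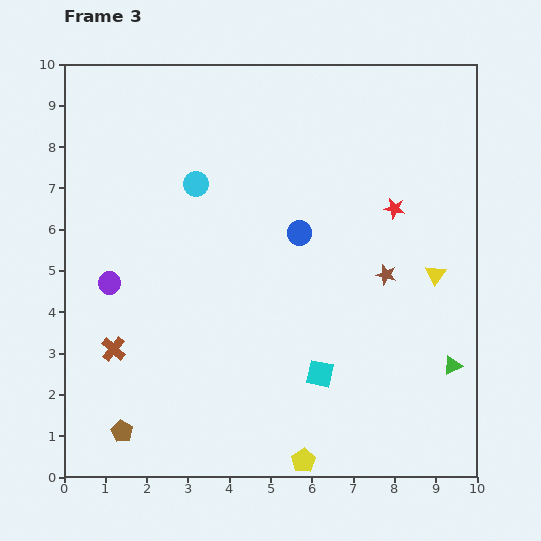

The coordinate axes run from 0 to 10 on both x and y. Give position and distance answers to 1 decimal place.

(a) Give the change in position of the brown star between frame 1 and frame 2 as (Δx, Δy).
(2.3, -2.4)

The brown star was at (3.1, 4.9) in frame 1 and (5.4, 2.5) in frame 2.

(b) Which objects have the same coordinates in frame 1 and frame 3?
the brown pentagon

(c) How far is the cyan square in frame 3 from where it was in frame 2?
3.9

The cyan square moved from (4.5, 6.0) to (6.2, 2.5), a distance of √(1.7² + 3.5²) ≈ 3.9.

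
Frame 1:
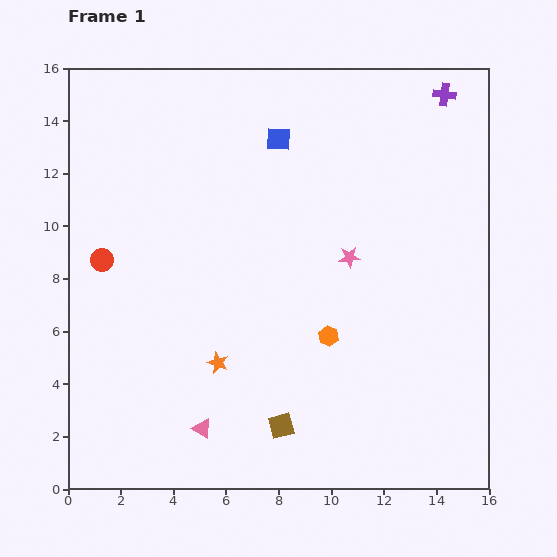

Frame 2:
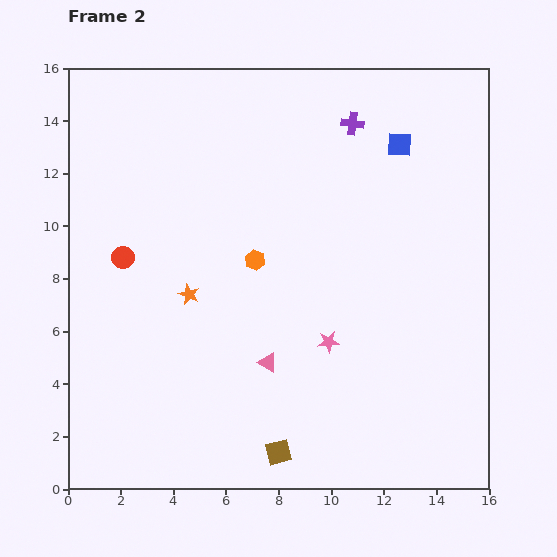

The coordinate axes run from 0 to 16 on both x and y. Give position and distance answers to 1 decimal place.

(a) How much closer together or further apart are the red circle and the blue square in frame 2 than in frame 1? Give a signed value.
+3.2

Distance in frame 1: 8.1. Distance in frame 2: 11.3.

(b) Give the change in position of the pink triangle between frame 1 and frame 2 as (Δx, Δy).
(2.5, 2.5)

The pink triangle was at (5.1, 2.3) in frame 1 and (7.6, 4.8) in frame 2.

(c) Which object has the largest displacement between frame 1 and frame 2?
the blue square

(moved 4.6; next 4.0)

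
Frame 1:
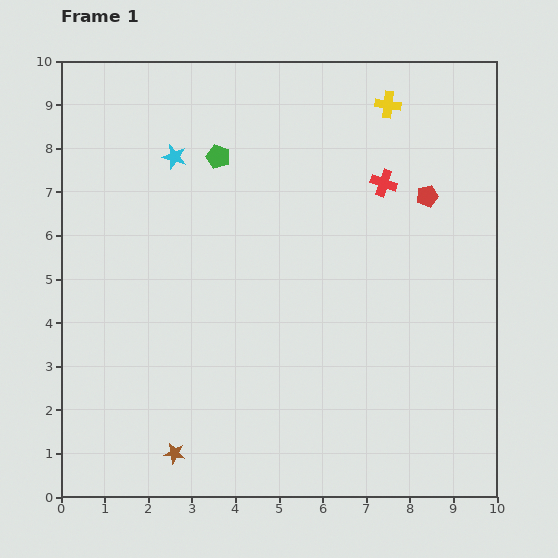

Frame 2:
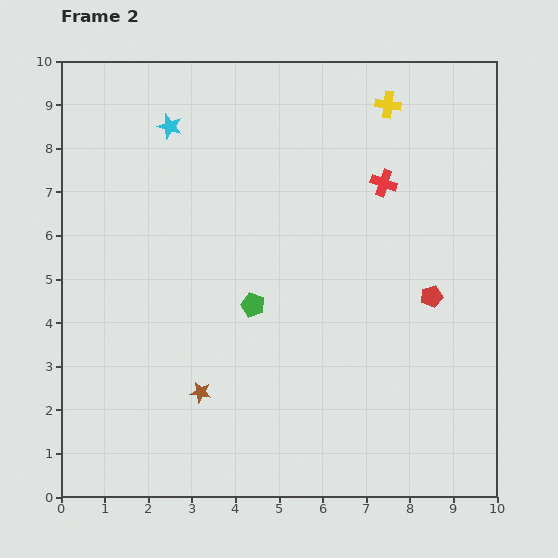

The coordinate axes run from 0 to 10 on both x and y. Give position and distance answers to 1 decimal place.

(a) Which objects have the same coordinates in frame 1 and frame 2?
the red cross, the yellow cross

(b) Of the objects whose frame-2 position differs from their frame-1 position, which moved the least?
the cyan star

(moved 0.7)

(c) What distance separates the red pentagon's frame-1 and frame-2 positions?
2.3

The red pentagon moved from (8.4, 6.9) to (8.5, 4.6), a distance of √(0.1² + 2.3²) ≈ 2.3.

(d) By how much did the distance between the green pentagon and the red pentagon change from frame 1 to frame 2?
-0.8

Distance in frame 1: 4.9. Distance in frame 2: 4.1.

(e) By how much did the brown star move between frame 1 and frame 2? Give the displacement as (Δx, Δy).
(0.6, 1.4)

The brown star was at (2.6, 1.0) in frame 1 and (3.2, 2.4) in frame 2.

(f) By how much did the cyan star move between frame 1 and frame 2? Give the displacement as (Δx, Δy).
(-0.1, 0.7)

The cyan star was at (2.6, 7.8) in frame 1 and (2.5, 8.5) in frame 2.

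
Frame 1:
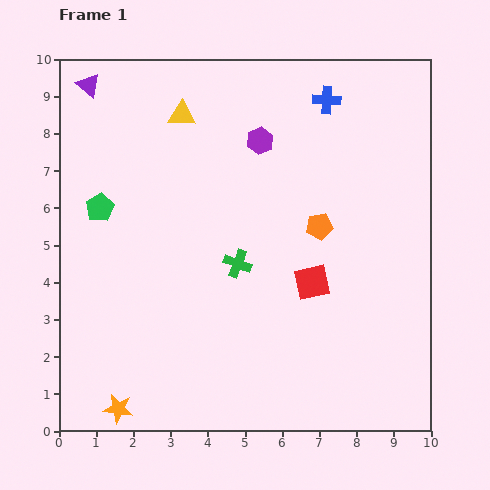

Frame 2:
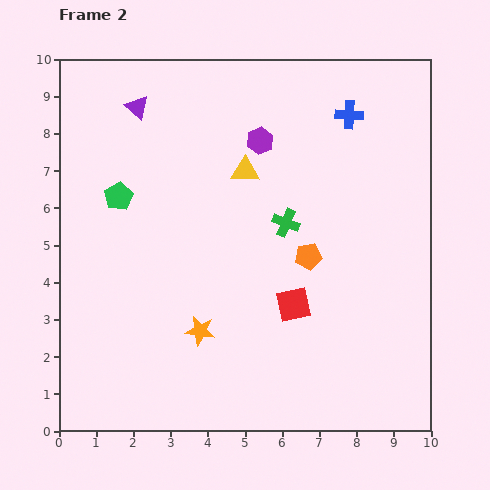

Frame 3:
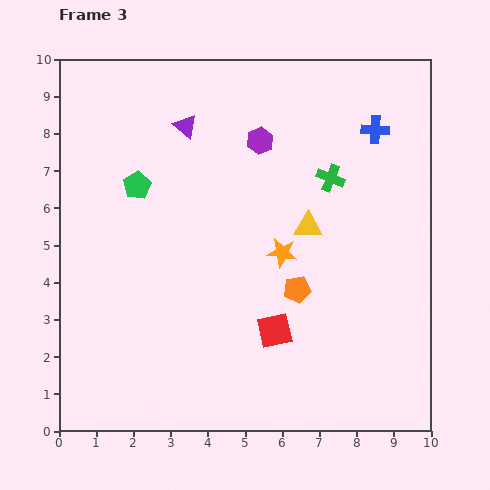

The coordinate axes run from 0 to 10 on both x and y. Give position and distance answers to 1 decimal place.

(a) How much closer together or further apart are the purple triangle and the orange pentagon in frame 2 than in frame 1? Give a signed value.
-1.2

Distance in frame 1: 7.3. Distance in frame 2: 6.1.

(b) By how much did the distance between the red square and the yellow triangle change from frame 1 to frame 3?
-2.8

Distance in frame 1: 5.7. Distance in frame 3: 2.9.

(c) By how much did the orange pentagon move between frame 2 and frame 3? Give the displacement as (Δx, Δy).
(-0.3, -0.9)

The orange pentagon was at (6.7, 4.7) in frame 2 and (6.4, 3.8) in frame 3.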